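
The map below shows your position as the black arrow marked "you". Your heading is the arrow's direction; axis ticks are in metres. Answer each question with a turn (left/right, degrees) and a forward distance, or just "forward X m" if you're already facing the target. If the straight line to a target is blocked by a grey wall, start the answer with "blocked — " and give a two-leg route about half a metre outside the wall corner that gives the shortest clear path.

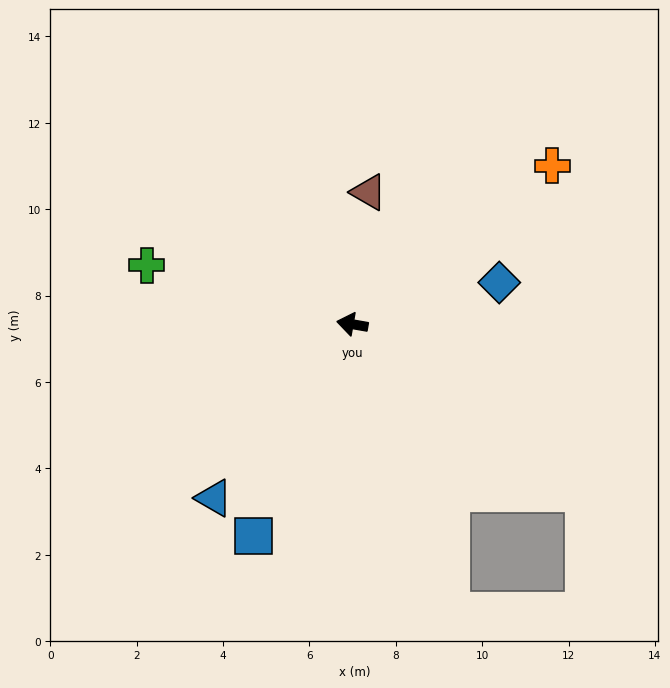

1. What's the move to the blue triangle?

turn left 61°, forward 5.1 m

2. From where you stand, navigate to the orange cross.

turn right 132°, forward 5.9 m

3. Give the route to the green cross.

turn right 6°, forward 5.0 m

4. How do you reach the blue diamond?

turn right 154°, forward 3.5 m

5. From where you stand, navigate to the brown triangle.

turn right 87°, forward 3.1 m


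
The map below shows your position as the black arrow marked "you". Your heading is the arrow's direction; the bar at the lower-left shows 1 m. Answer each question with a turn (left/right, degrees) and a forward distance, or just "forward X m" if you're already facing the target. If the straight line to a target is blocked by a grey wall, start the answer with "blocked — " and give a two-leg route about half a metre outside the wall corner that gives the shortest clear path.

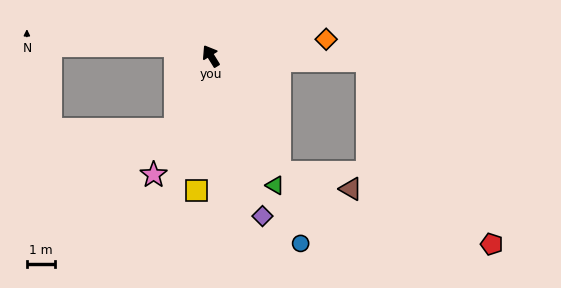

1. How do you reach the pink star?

turn left 123°, forward 4.6 m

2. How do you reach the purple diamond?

turn left 166°, forward 5.9 m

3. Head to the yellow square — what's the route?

turn left 142°, forward 4.7 m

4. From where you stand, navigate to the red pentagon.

blocked — turn right 123°, forward 5.5 m, then turn right 55°, forward 7.8 m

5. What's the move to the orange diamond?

turn right 113°, forward 4.1 m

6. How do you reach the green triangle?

turn left 175°, forward 5.1 m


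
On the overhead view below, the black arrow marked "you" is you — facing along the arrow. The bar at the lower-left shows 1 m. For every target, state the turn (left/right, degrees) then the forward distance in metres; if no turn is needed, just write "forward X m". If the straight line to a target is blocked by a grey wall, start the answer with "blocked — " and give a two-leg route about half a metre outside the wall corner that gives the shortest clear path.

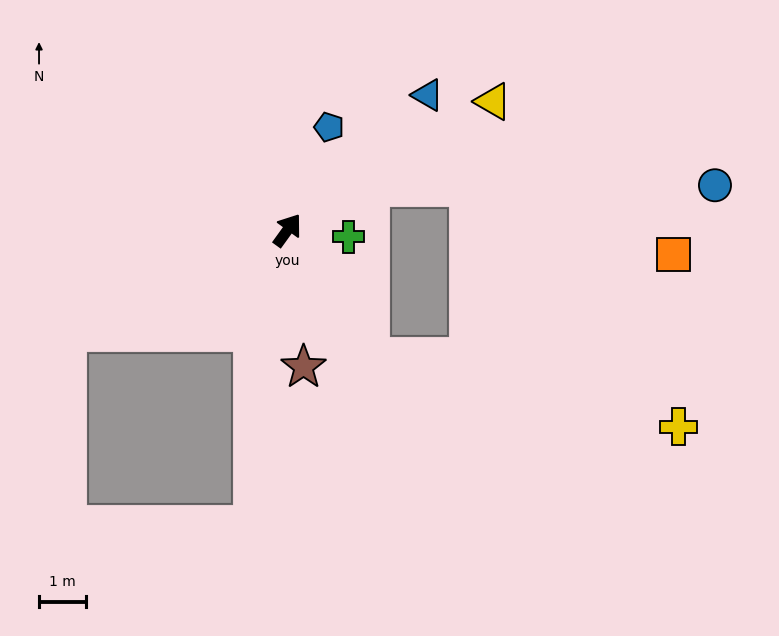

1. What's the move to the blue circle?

blocked — turn right 27°, forward 2.0 m, then turn right 27°, forward 7.4 m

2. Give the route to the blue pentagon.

turn left 14°, forward 2.4 m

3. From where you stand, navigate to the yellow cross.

blocked — turn right 111°, forward 3.3 m, then turn left 44°, forward 6.8 m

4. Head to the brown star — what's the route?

turn right 137°, forward 3.0 m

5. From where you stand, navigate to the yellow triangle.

turn right 22°, forward 5.2 m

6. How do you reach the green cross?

turn right 60°, forward 1.3 m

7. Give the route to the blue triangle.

turn right 10°, forward 4.2 m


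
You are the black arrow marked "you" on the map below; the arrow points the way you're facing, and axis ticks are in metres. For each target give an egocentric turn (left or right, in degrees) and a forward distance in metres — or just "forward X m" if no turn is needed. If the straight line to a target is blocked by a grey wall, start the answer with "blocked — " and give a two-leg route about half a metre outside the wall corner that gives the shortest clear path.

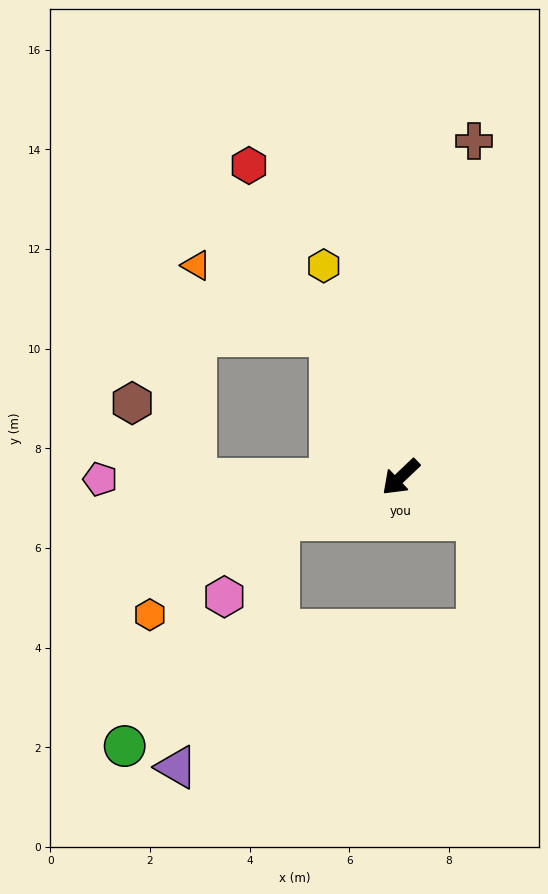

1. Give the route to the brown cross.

turn right 146°, forward 6.9 m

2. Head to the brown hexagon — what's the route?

blocked — turn right 43°, forward 4.1 m, then turn right 51°, forward 2.0 m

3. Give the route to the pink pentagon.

turn right 43°, forward 6.0 m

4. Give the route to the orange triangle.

blocked — turn right 107°, forward 3.2 m, then turn left 36°, forward 3.0 m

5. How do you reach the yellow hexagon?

turn right 114°, forward 4.5 m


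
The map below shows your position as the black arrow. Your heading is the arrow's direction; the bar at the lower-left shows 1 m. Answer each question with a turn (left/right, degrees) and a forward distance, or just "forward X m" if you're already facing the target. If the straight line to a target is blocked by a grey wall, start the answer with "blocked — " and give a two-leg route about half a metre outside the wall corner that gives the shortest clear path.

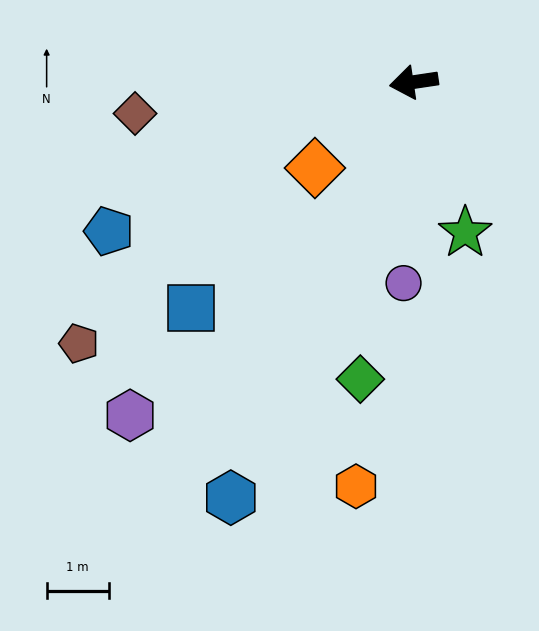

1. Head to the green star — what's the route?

turn left 100°, forward 2.6 m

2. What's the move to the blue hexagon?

turn left 58°, forward 7.3 m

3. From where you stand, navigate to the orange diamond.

turn left 33°, forward 2.1 m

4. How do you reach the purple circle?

turn left 79°, forward 3.2 m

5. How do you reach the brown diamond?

turn right 2°, forward 4.5 m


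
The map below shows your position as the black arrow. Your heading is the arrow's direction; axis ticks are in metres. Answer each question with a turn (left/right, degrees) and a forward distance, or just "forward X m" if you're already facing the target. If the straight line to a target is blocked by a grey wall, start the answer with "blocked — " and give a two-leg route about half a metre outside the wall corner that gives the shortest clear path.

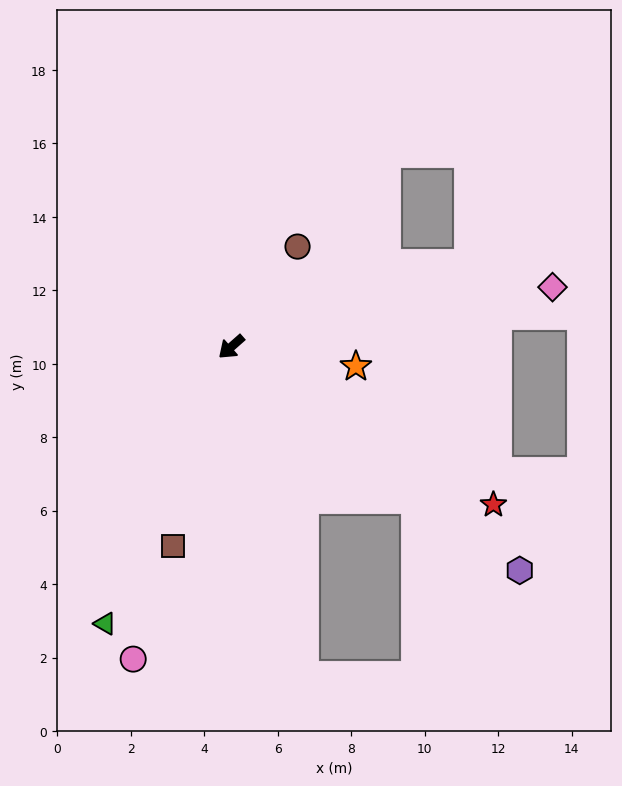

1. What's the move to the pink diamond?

turn left 149°, forward 8.9 m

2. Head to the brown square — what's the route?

turn left 32°, forward 5.6 m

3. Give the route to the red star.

turn left 108°, forward 8.3 m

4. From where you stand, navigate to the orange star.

turn left 130°, forward 3.4 m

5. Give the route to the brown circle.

turn right 165°, forward 3.3 m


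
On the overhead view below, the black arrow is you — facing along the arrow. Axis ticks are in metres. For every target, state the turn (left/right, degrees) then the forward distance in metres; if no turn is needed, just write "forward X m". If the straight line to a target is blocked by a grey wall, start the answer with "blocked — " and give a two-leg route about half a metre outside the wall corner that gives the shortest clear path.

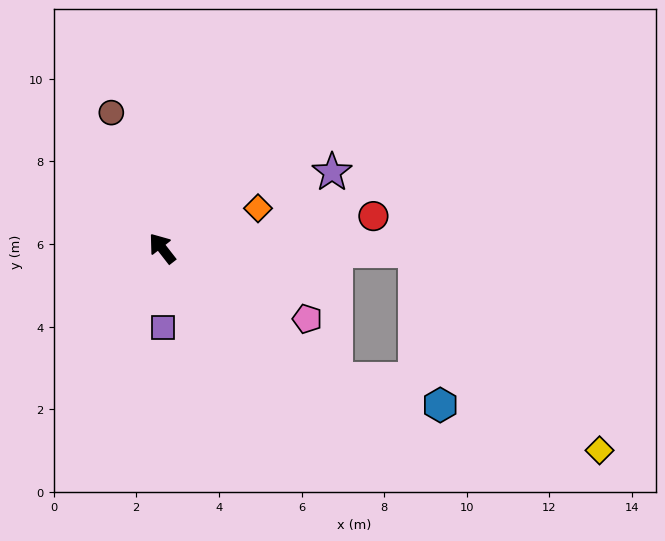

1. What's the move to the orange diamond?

turn right 105°, forward 2.5 m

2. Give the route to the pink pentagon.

turn right 154°, forward 3.9 m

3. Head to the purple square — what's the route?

turn left 143°, forward 1.9 m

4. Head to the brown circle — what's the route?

turn right 17°, forward 3.5 m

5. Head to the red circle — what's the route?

turn right 119°, forward 5.2 m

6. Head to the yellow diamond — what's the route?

blocked — turn right 128°, forward 6.1 m, then turn right 47°, forward 6.6 m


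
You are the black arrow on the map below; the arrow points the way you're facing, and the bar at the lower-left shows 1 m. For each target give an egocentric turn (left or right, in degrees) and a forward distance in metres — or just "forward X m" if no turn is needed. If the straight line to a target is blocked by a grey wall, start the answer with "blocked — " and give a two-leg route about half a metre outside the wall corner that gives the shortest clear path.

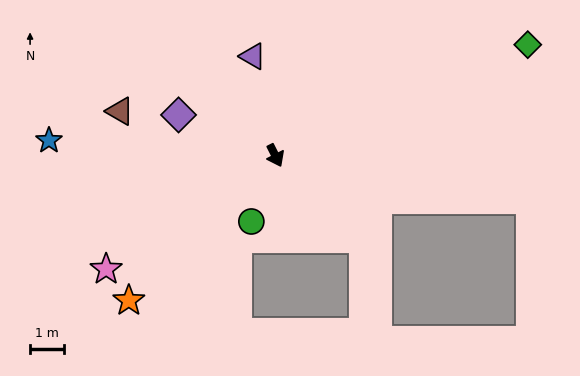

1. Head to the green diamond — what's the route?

turn left 87°, forward 8.2 m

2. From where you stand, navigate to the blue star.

turn right 121°, forward 6.8 m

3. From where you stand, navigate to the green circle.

turn right 47°, forward 2.1 m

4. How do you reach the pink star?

turn right 83°, forward 6.1 m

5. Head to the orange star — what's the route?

turn right 72°, forward 6.1 m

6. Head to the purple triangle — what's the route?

turn left 166°, forward 3.0 m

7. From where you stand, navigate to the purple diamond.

turn right 140°, forward 3.1 m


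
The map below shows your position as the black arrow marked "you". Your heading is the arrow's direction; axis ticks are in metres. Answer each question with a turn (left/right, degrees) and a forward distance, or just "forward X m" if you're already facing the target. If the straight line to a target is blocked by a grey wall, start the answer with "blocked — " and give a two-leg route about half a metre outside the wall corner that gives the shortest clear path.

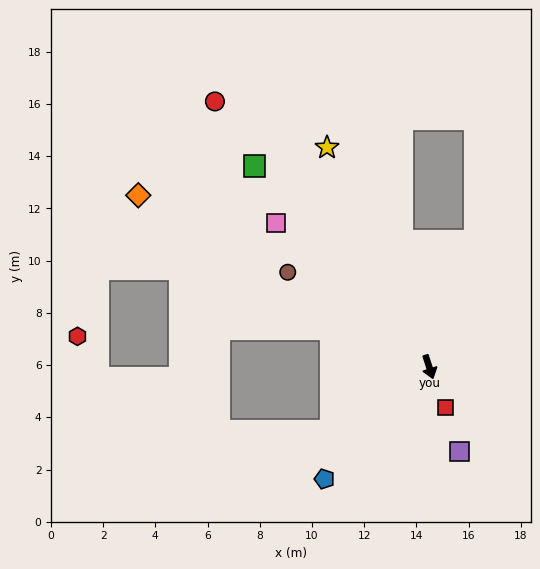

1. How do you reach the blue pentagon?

turn right 61°, forward 5.9 m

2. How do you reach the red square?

turn left 4°, forward 1.7 m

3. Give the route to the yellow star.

turn right 173°, forward 9.3 m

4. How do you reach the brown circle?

turn right 142°, forward 6.5 m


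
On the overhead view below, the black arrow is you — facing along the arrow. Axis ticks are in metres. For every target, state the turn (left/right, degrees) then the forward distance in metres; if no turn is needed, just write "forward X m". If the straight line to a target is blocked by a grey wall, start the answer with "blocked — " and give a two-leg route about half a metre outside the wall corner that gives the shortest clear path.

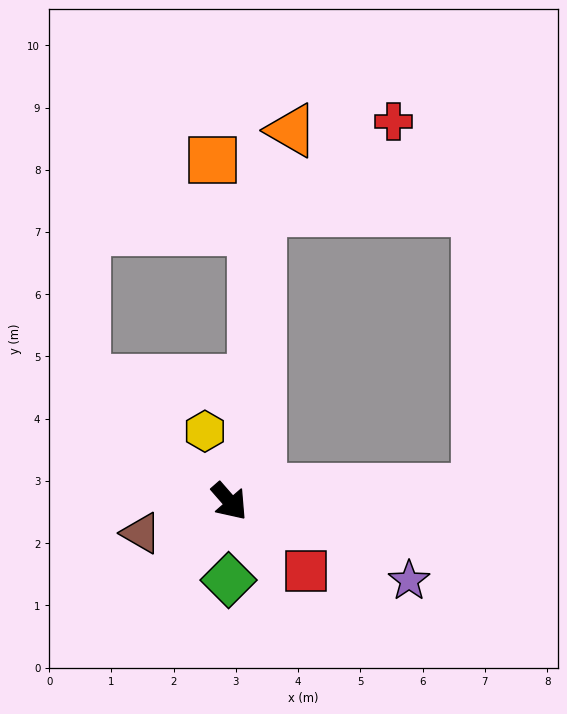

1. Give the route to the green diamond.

turn right 42°, forward 1.3 m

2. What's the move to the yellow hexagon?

turn left 158°, forward 1.2 m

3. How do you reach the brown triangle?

turn right 111°, forward 1.5 m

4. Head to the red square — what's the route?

turn left 7°, forward 1.7 m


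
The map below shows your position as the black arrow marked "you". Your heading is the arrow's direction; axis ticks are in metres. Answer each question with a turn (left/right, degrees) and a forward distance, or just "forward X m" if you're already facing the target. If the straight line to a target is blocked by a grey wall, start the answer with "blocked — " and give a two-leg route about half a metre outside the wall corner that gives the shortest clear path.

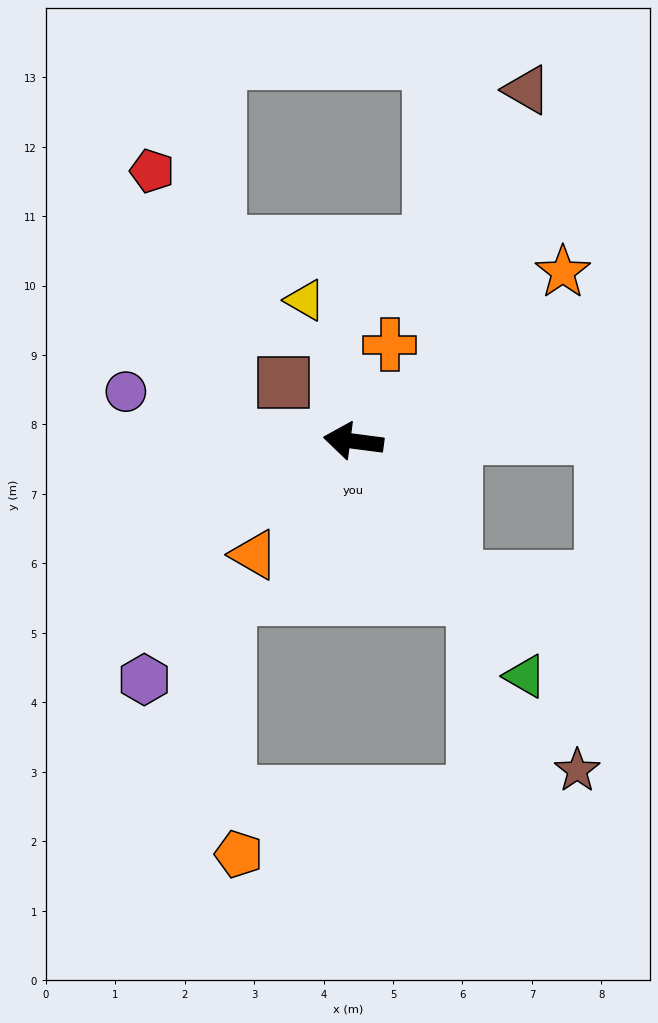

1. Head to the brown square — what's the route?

turn right 32°, forward 1.3 m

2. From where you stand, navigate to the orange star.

turn right 134°, forward 3.9 m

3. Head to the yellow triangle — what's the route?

turn right 64°, forward 2.1 m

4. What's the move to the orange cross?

turn right 103°, forward 1.5 m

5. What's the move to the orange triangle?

turn left 56°, forward 2.2 m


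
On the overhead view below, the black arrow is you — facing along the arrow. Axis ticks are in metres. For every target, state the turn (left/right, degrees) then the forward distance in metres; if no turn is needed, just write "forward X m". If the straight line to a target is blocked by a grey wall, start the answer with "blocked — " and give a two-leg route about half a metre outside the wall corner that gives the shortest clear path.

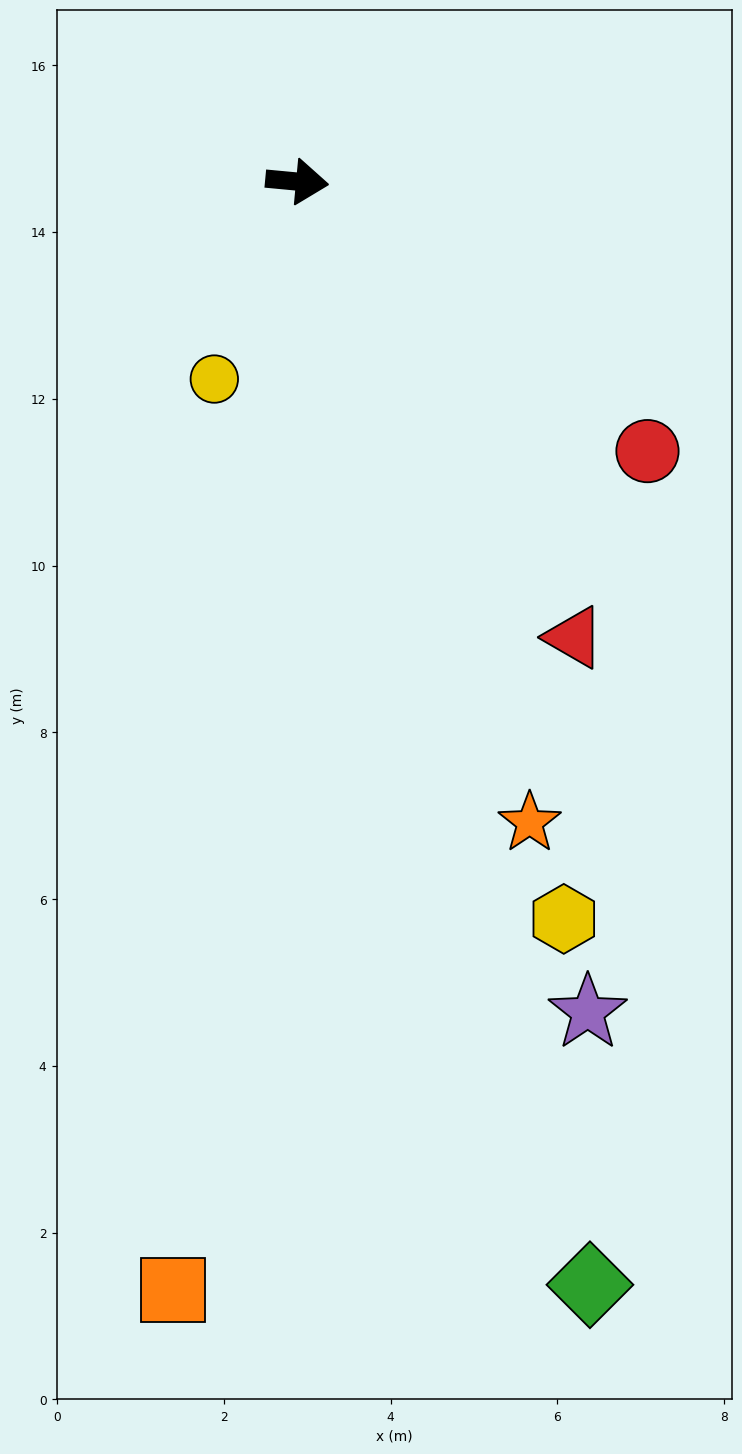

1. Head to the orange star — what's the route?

turn right 65°, forward 8.2 m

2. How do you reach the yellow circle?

turn right 107°, forward 2.6 m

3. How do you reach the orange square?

turn right 91°, forward 13.4 m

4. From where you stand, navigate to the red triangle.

turn right 53°, forward 6.4 m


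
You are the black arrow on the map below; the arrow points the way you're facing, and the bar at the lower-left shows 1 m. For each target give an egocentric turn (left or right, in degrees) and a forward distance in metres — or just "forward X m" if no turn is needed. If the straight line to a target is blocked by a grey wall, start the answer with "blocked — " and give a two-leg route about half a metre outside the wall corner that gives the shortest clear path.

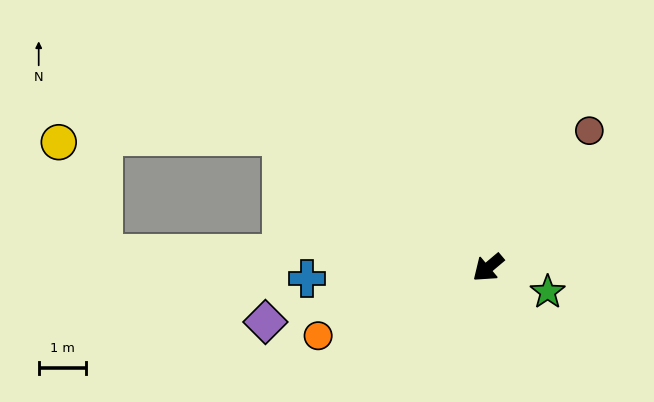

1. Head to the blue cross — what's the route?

turn right 37°, forward 3.8 m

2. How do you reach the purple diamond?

turn right 26°, forward 4.8 m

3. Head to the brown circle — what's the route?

turn right 167°, forward 3.6 m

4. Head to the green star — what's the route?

turn left 118°, forward 1.4 m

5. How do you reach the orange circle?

turn right 18°, forward 3.9 m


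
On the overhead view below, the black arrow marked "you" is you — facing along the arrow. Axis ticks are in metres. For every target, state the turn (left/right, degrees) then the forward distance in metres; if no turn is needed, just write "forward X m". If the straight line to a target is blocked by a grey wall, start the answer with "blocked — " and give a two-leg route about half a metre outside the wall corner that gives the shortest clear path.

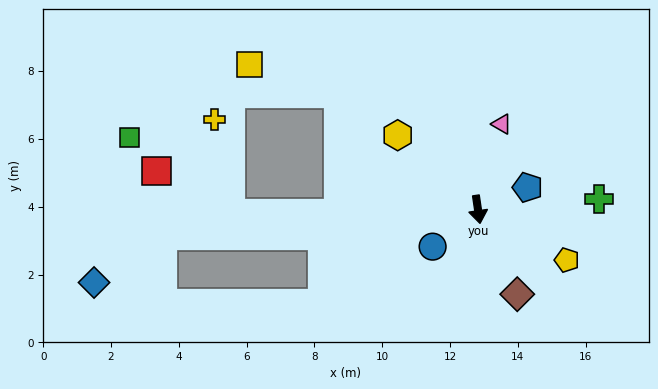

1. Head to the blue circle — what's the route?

turn right 59°, forward 1.7 m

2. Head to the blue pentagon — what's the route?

turn left 106°, forward 1.6 m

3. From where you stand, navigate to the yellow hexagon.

turn right 141°, forward 3.2 m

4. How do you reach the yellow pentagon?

turn left 52°, forward 3.0 m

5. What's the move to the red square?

blocked — turn right 98°, forward 7.3 m, then turn right 30°, forward 2.5 m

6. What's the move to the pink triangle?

turn left 156°, forward 2.6 m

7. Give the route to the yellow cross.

blocked — turn right 98°, forward 7.3 m, then turn right 81°, forward 2.8 m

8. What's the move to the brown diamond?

turn left 16°, forward 2.8 m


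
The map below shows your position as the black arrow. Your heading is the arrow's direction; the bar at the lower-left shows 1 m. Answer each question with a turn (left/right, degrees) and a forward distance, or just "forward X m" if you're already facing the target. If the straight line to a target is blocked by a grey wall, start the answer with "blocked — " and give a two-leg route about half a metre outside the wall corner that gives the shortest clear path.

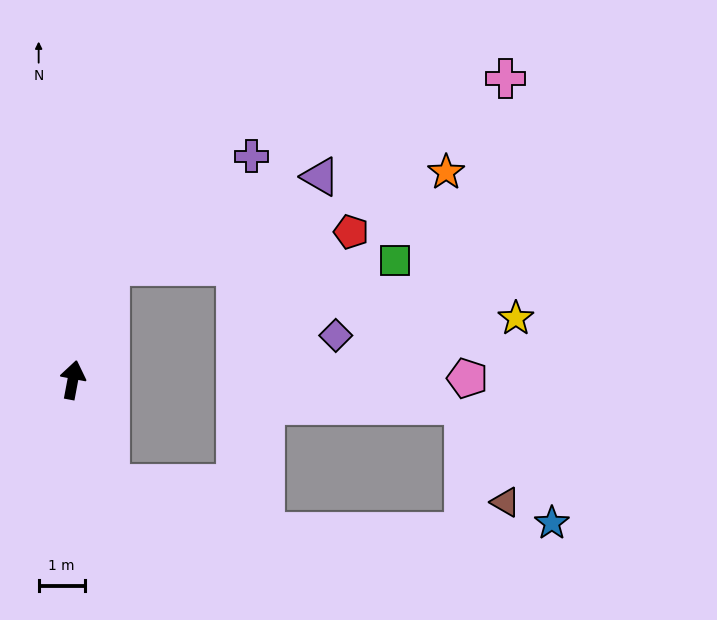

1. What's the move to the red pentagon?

blocked — turn right 8°, forward 2.6 m, then turn right 63°, forward 5.3 m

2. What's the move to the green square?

blocked — turn right 8°, forward 2.6 m, then turn right 70°, forward 6.2 m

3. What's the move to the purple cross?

blocked — turn right 8°, forward 2.6 m, then turn right 33°, forward 3.9 m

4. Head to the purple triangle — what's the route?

blocked — turn right 8°, forward 2.6 m, then turn right 48°, forward 5.0 m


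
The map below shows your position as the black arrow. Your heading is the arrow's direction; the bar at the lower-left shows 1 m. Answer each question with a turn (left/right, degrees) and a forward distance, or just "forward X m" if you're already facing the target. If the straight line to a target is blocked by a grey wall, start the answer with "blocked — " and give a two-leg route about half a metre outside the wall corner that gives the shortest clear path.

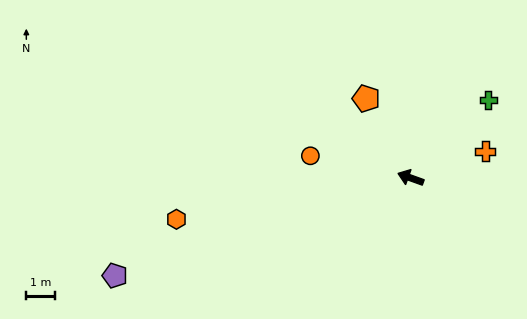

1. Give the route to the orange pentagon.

turn right 41°, forward 3.1 m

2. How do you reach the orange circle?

turn left 7°, forward 3.5 m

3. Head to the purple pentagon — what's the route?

turn left 38°, forward 10.7 m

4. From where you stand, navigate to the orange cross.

turn right 141°, forward 2.7 m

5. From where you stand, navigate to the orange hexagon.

turn left 30°, forward 8.2 m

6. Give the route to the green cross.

turn right 115°, forward 3.8 m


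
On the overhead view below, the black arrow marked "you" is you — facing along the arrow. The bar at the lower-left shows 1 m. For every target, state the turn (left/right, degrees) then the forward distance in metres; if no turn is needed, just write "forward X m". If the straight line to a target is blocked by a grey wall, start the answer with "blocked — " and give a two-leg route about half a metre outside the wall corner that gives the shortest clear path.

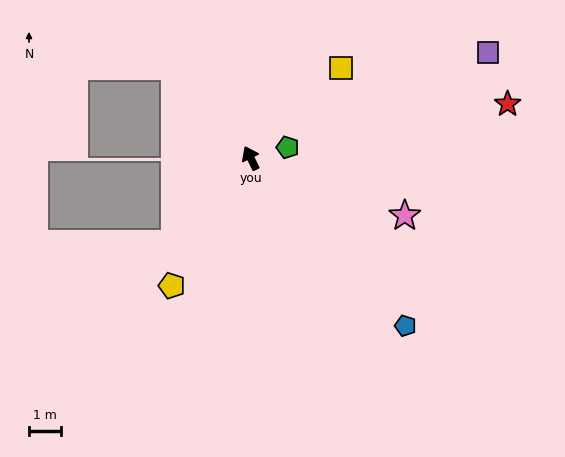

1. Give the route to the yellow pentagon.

turn left 122°, forward 4.7 m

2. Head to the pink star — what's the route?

turn right 137°, forward 5.2 m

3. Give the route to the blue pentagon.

turn right 163°, forward 7.2 m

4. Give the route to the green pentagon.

turn right 100°, forward 1.2 m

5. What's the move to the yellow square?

turn right 71°, forward 4.0 m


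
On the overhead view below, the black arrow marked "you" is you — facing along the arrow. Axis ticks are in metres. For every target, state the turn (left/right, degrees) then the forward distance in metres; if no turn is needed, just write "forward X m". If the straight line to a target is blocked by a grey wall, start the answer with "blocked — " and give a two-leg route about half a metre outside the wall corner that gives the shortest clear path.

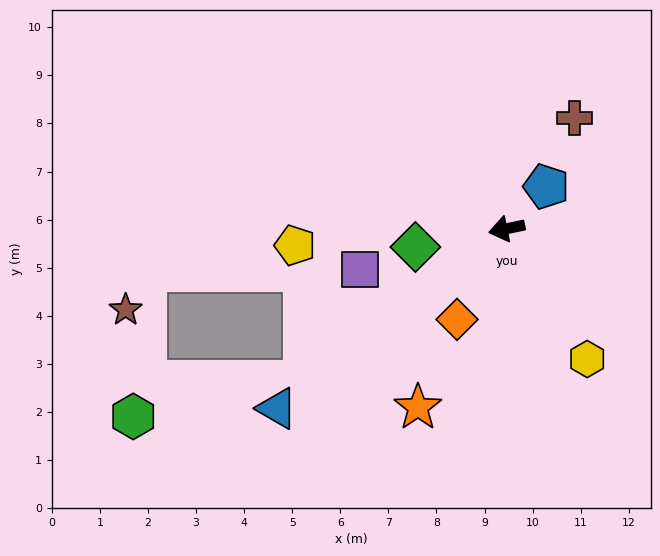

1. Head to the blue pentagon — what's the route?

turn right 145°, forward 1.2 m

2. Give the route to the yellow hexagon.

turn left 110°, forward 3.2 m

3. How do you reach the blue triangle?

turn left 26°, forward 6.1 m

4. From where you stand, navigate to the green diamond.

forward 1.9 m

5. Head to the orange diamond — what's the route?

turn left 49°, forward 2.1 m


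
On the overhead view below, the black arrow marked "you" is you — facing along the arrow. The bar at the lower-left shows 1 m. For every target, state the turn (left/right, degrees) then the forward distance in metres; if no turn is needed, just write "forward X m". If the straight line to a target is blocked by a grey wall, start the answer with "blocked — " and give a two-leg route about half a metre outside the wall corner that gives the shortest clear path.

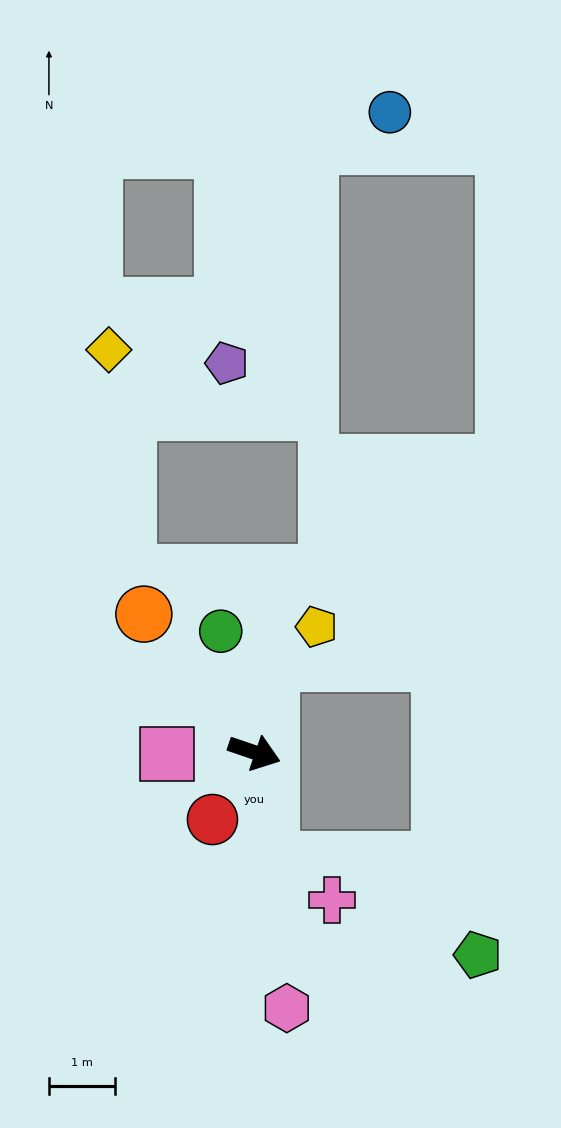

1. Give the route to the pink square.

turn right 160°, forward 1.3 m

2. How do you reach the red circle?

turn right 103°, forward 1.2 m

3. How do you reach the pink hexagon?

turn right 64°, forward 3.9 m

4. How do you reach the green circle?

turn left 124°, forward 1.9 m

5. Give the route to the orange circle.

turn left 147°, forward 2.7 m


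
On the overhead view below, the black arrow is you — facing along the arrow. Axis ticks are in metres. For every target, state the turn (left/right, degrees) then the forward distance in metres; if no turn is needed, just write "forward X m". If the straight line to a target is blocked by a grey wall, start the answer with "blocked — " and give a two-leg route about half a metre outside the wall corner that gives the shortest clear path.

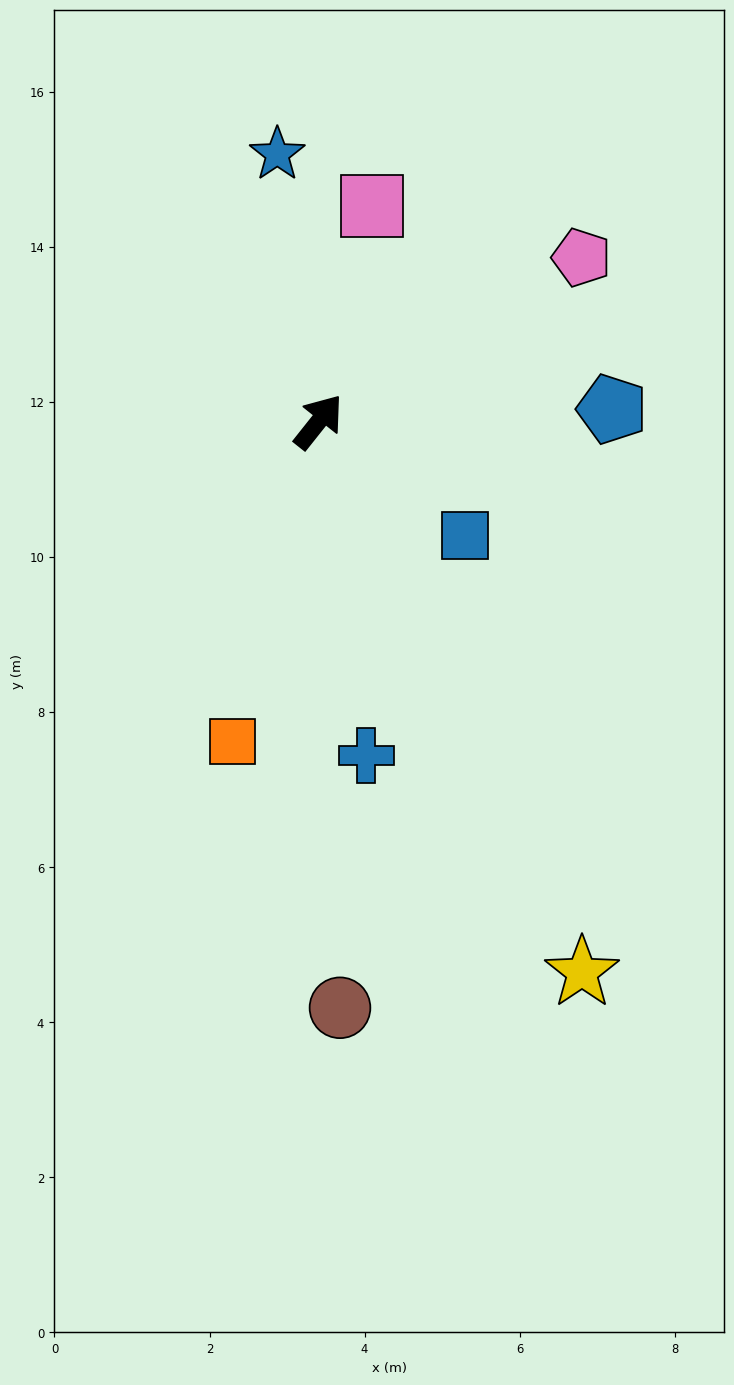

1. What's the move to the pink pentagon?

turn right 20°, forward 4.0 m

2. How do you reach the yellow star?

turn right 116°, forward 7.9 m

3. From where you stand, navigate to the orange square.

turn right 157°, forward 4.3 m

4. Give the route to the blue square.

turn right 89°, forward 2.4 m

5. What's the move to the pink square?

turn left 25°, forward 2.9 m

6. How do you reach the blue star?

turn left 47°, forward 3.5 m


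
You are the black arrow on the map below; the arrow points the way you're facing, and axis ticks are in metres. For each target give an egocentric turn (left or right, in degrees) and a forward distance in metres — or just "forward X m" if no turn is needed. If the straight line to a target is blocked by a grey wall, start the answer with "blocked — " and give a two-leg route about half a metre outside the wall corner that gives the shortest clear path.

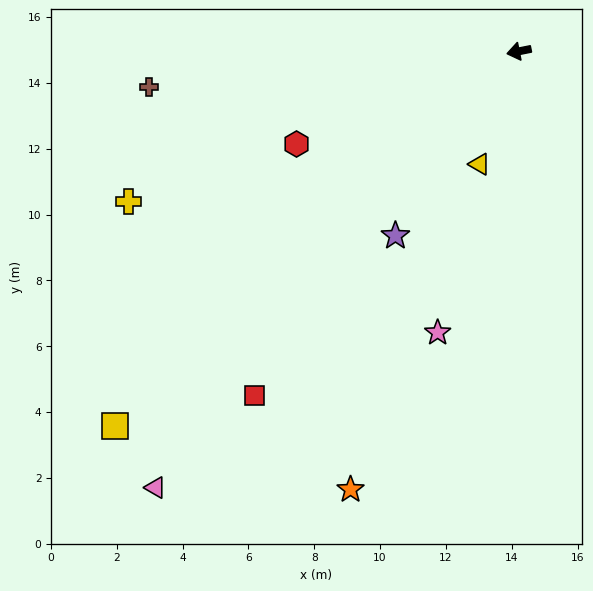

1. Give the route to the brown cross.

turn right 6°, forward 11.3 m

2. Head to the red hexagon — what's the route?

turn left 11°, forward 7.3 m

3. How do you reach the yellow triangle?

turn left 59°, forward 3.6 m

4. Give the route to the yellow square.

turn left 31°, forward 16.7 m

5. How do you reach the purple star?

turn left 45°, forward 6.7 m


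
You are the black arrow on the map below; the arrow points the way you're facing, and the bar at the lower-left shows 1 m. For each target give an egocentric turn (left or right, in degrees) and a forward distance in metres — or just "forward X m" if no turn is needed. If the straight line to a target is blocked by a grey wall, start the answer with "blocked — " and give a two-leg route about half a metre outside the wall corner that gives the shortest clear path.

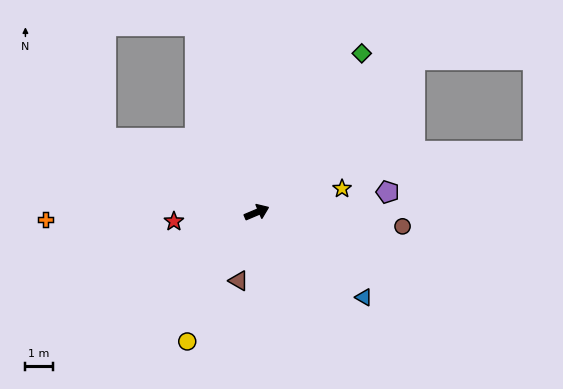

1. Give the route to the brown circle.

turn right 28°, forward 5.3 m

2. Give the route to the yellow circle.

turn right 141°, forward 5.3 m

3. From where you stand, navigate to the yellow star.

turn right 7°, forward 3.2 m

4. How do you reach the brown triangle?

turn right 128°, forward 2.6 m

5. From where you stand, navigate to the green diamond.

turn left 34°, forward 6.9 m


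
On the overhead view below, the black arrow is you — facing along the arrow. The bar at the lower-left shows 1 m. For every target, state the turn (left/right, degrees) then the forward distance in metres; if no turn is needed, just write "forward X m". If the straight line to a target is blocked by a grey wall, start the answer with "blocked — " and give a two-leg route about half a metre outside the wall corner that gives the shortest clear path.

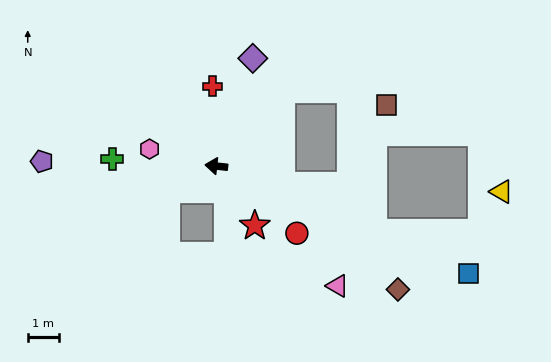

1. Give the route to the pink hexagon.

turn right 8°, forward 2.2 m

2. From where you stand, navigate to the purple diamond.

turn right 102°, forward 3.7 m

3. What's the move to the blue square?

turn left 163°, forward 8.9 m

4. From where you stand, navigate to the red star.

turn left 129°, forward 2.3 m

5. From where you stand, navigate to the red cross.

turn right 81°, forward 2.6 m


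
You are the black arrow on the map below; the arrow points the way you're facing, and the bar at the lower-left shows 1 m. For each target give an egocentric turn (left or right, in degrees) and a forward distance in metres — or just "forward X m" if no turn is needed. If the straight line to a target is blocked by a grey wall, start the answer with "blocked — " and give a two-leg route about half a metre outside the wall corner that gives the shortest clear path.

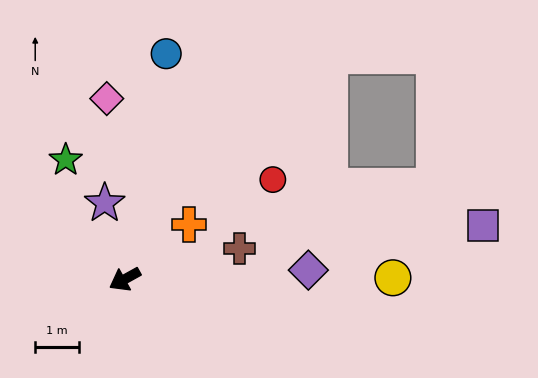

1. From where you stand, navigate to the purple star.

turn right 104°, forward 1.8 m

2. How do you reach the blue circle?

turn right 129°, forward 5.3 m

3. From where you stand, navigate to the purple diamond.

turn left 154°, forward 4.2 m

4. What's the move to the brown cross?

turn left 166°, forward 2.7 m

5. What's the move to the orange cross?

turn right 169°, forward 1.9 m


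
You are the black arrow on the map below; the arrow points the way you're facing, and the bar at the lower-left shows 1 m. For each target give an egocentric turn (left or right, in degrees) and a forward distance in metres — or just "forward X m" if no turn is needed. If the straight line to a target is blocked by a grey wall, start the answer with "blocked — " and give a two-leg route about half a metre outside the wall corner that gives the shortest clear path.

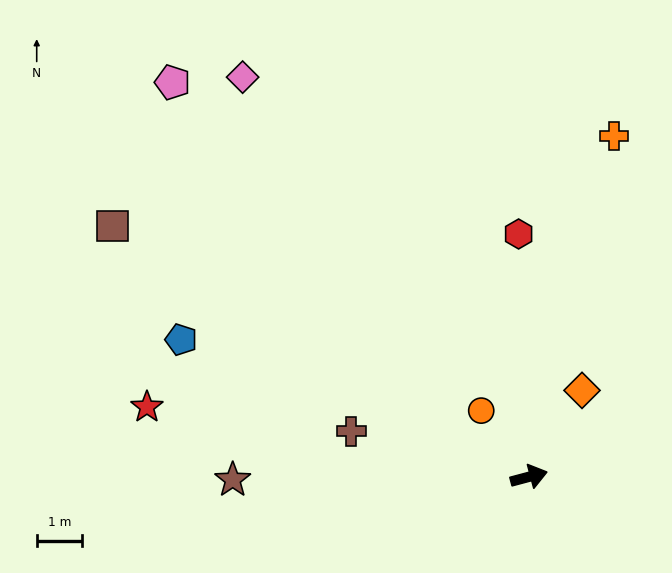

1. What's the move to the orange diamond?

turn left 44°, forward 2.3 m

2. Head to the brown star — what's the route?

turn left 166°, forward 6.6 m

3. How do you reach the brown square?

turn left 134°, forward 10.8 m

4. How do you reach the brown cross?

turn left 151°, forward 4.1 m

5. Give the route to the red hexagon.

turn left 78°, forward 5.4 m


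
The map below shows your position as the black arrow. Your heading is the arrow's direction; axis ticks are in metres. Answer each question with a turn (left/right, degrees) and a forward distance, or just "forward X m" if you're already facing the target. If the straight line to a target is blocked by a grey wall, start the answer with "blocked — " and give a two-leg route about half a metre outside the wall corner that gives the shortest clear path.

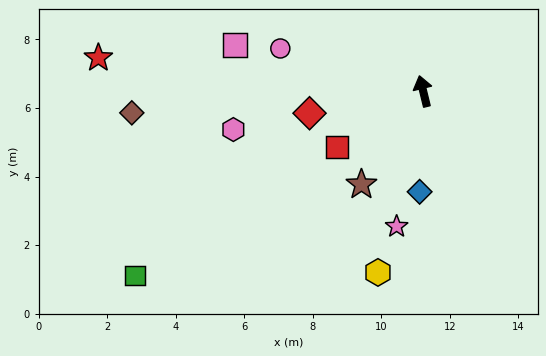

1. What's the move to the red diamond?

turn left 87°, forward 3.4 m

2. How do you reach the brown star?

turn left 133°, forward 3.3 m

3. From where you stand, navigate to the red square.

turn left 109°, forward 3.0 m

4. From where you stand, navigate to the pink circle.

turn left 60°, forward 4.3 m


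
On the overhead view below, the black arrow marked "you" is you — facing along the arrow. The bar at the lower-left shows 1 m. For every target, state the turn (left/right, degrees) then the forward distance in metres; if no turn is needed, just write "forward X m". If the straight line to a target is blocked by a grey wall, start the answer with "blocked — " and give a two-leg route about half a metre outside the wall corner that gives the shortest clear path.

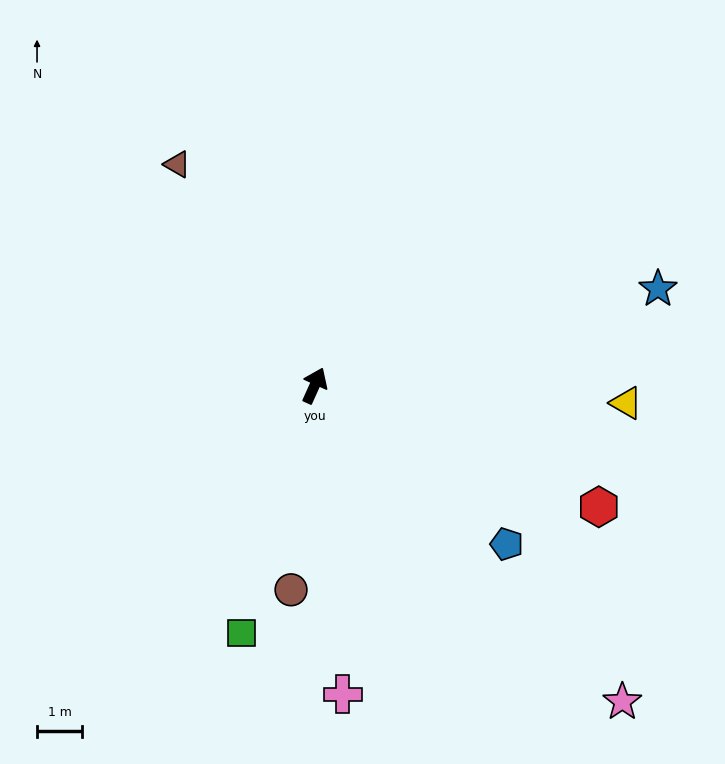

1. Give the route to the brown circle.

turn right 162°, forward 4.5 m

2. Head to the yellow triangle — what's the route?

turn right 69°, forward 6.9 m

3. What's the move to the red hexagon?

turn right 89°, forward 6.8 m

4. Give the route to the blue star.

turn right 50°, forward 7.9 m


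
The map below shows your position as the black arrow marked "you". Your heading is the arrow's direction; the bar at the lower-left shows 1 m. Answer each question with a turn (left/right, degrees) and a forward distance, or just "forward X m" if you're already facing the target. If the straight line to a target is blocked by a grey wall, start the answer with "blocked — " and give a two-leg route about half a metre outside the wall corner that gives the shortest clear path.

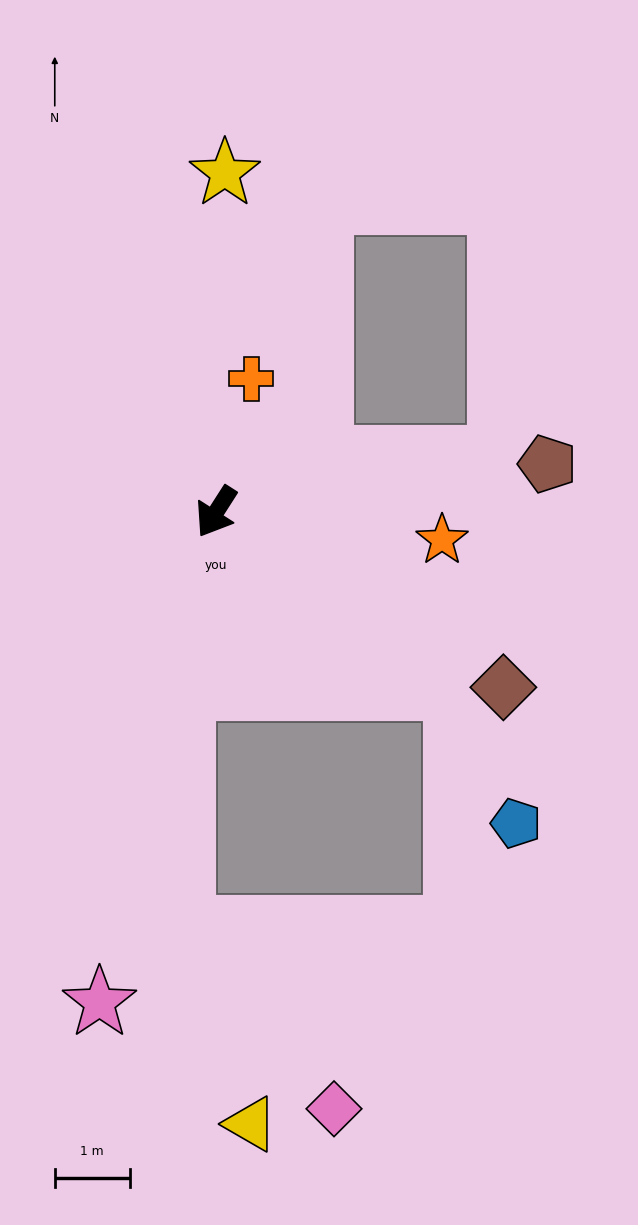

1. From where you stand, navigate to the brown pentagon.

turn left 131°, forward 4.5 m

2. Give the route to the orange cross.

turn right 162°, forward 1.8 m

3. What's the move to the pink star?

turn left 19°, forward 6.7 m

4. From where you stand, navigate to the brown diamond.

turn left 91°, forward 4.5 m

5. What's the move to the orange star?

turn left 116°, forward 3.0 m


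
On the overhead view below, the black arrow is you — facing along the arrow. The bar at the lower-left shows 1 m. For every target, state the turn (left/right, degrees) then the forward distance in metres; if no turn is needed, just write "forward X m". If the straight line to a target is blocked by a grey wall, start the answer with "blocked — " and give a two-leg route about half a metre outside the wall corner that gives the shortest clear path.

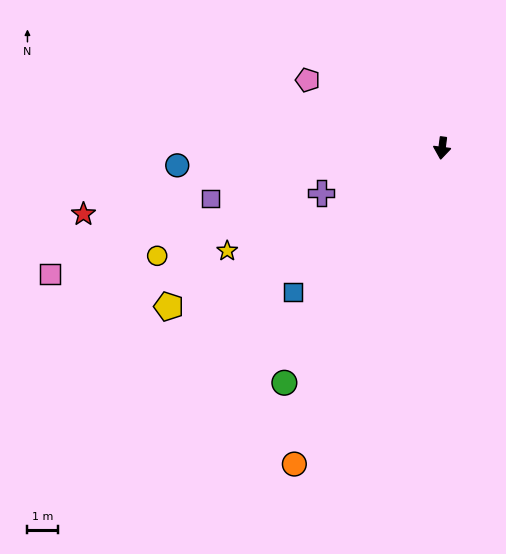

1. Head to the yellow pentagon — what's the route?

turn right 53°, forward 10.2 m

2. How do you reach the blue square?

turn right 39°, forward 6.7 m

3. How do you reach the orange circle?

turn right 18°, forward 11.2 m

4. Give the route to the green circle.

turn right 27°, forward 9.1 m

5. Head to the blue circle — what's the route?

turn right 79°, forward 8.6 m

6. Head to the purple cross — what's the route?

turn right 62°, forward 4.2 m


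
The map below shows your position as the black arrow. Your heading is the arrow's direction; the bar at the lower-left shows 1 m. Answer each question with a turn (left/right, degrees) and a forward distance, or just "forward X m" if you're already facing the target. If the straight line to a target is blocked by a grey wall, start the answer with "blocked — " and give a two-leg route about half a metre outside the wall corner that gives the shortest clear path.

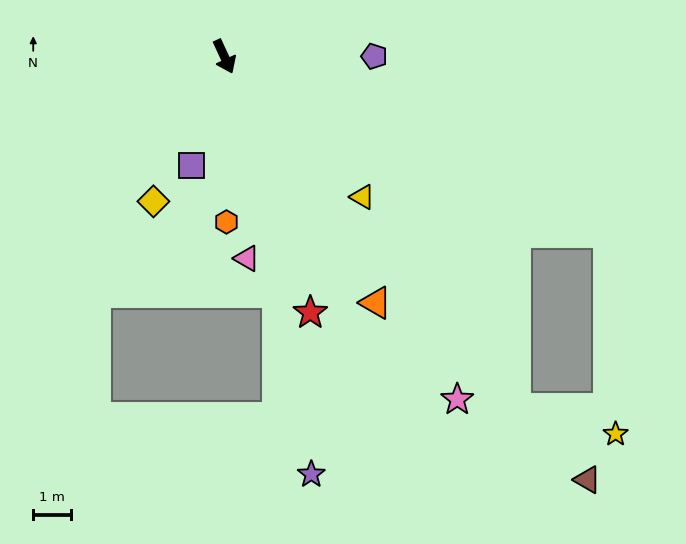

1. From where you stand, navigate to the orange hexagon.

turn right 24°, forward 4.4 m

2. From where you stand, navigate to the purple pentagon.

turn left 65°, forward 4.0 m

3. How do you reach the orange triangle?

turn left 7°, forward 7.7 m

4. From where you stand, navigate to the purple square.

turn right 42°, forward 3.0 m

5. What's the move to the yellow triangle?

turn left 20°, forward 5.2 m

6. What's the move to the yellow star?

blocked — turn left 41°, forward 11.3 m, then turn right 64°, forward 5.4 m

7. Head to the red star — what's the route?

turn right 6°, forward 7.2 m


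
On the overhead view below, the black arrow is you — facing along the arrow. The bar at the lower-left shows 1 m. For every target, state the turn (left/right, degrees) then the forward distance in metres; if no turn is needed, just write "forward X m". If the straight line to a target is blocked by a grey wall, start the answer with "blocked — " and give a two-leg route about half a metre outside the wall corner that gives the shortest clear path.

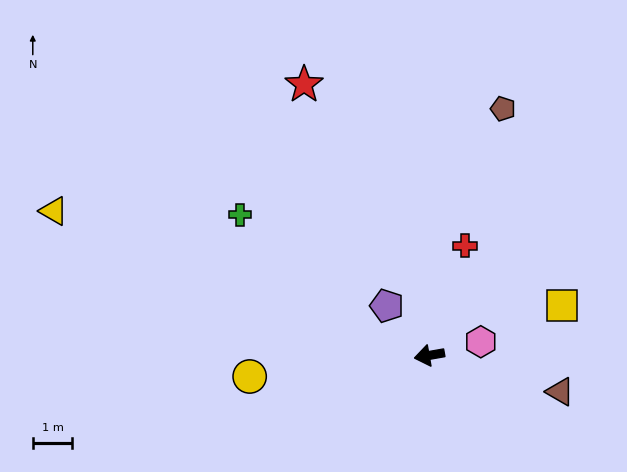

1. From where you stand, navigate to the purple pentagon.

turn right 59°, forward 1.7 m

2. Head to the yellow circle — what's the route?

turn right 3°, forward 4.6 m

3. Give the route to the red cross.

turn right 118°, forward 2.9 m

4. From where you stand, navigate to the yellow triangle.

turn right 31°, forward 10.2 m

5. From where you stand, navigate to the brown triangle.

turn left 154°, forward 3.4 m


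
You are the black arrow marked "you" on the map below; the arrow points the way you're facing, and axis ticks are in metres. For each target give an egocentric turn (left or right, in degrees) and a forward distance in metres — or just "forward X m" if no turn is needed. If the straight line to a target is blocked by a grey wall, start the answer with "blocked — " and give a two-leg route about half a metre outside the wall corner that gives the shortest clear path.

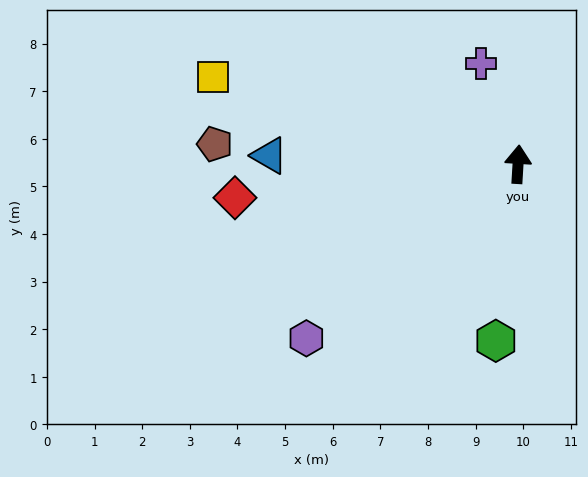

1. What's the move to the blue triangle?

turn left 91°, forward 5.2 m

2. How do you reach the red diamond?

turn left 100°, forward 6.0 m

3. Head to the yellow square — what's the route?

turn left 78°, forward 6.7 m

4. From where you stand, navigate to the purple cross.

turn left 24°, forward 2.2 m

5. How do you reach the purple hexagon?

turn left 133°, forward 5.8 m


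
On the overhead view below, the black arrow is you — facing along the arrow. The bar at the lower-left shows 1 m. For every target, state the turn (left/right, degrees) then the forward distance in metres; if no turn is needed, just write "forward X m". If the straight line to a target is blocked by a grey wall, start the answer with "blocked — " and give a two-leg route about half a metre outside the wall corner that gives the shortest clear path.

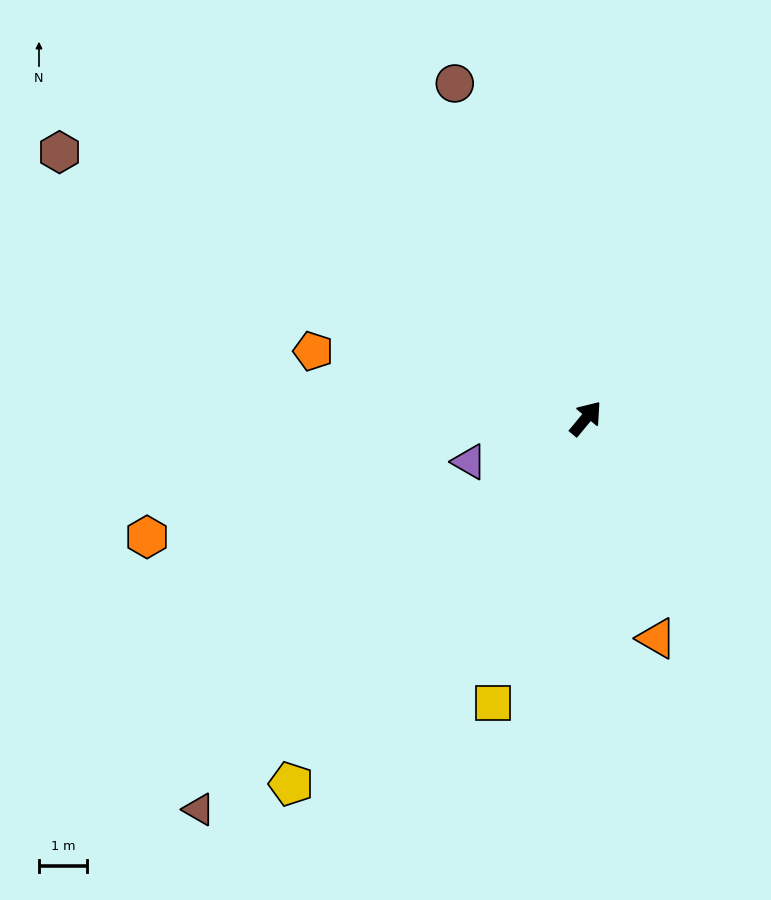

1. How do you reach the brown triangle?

turn left 175°, forward 11.5 m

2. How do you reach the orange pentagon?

turn left 116°, forward 5.9 m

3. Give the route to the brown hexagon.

turn left 103°, forward 12.3 m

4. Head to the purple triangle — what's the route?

turn left 150°, forward 2.6 m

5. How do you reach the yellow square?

turn right 158°, forward 6.2 m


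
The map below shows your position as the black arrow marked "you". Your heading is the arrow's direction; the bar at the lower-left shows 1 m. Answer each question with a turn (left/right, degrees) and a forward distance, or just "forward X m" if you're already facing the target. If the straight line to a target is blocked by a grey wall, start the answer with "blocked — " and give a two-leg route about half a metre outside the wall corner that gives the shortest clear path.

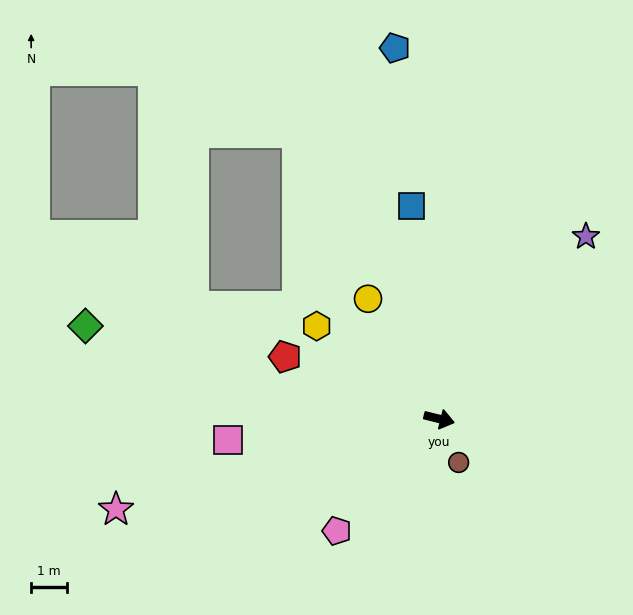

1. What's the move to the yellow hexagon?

turn left 157°, forward 4.3 m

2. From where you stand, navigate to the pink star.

turn right 150°, forward 9.4 m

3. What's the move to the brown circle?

turn right 52°, forward 1.3 m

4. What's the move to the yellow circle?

turn left 135°, forward 3.9 m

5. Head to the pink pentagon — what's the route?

turn right 119°, forward 4.3 m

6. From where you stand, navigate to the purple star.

turn left 65°, forward 6.6 m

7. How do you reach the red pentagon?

turn left 172°, forward 4.7 m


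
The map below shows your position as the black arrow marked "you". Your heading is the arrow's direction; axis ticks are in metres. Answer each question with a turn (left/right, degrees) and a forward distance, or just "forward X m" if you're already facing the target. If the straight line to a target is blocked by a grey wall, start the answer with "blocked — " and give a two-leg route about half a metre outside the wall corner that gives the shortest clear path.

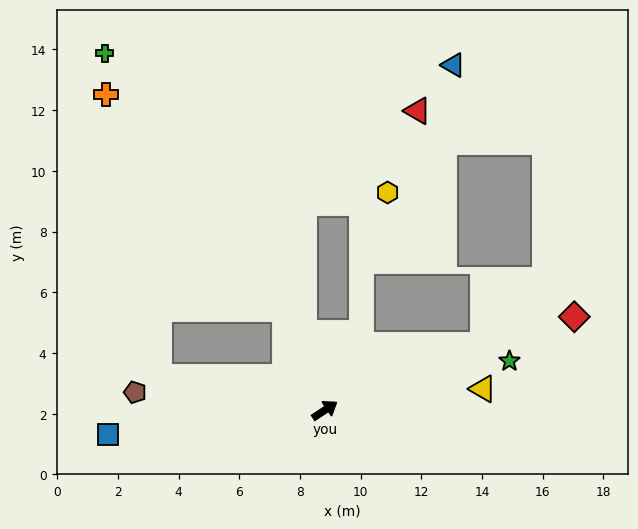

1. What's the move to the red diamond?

turn right 13°, forward 8.8 m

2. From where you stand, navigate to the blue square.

turn left 153°, forward 7.2 m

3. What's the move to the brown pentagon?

turn left 141°, forward 6.3 m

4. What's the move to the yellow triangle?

turn right 26°, forward 5.3 m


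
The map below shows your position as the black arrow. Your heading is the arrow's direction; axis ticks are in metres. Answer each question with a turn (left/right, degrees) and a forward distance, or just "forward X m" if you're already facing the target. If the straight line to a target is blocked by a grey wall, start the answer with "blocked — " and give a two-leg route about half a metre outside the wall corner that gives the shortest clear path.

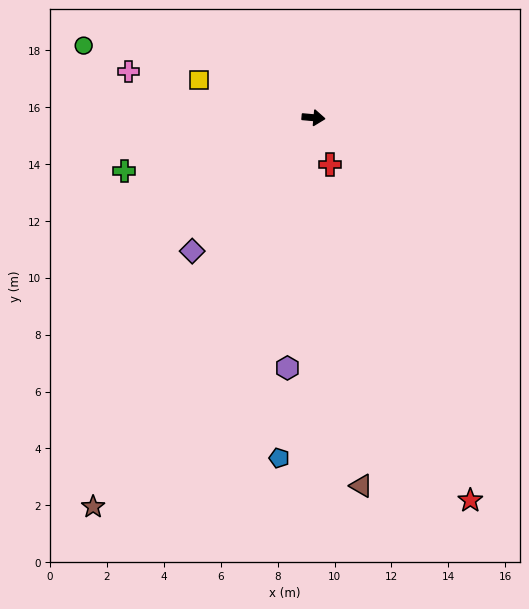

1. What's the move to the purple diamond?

turn right 127°, forward 6.3 m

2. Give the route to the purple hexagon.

turn right 91°, forward 8.8 m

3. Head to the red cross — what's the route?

turn right 66°, forward 1.7 m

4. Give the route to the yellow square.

turn left 167°, forward 4.2 m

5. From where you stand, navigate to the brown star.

turn right 114°, forward 15.7 m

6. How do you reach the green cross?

turn right 159°, forward 6.9 m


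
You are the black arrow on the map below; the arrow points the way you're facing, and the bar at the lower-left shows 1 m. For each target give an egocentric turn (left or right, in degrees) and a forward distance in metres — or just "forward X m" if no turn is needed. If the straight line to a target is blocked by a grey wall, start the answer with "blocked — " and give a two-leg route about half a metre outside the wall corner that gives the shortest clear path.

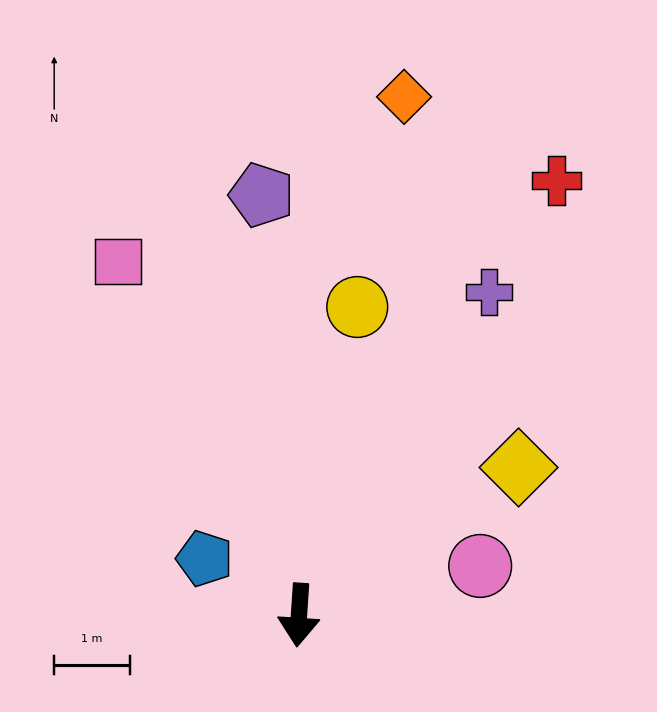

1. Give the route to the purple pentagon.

turn right 171°, forward 5.6 m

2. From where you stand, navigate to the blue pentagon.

turn right 117°, forward 1.5 m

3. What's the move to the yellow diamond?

turn left 128°, forward 3.5 m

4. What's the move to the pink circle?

turn left 109°, forward 2.5 m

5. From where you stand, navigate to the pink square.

turn right 149°, forward 5.3 m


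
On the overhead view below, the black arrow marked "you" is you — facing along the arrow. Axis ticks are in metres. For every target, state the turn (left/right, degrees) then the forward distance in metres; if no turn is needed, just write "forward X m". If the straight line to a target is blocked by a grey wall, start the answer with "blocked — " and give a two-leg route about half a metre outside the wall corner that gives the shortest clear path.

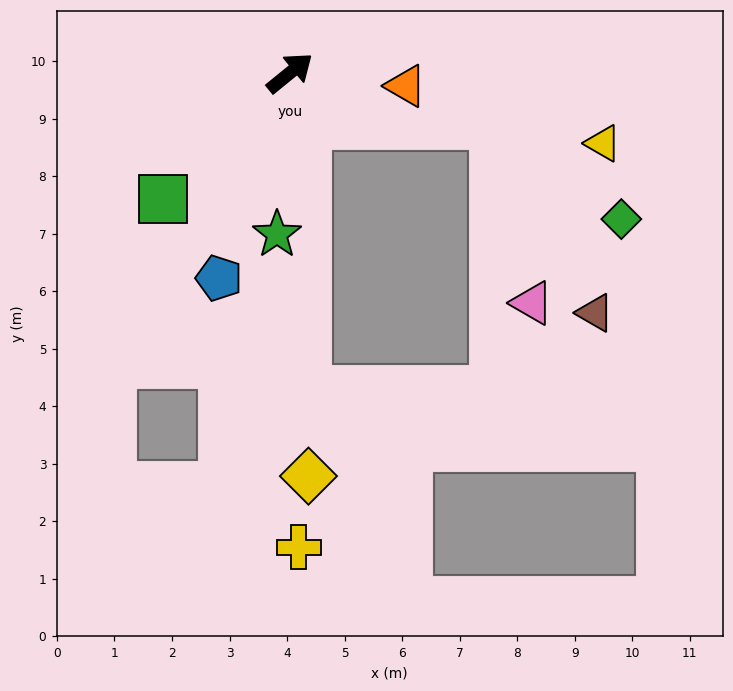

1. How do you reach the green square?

turn right 174°, forward 3.1 m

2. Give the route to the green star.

turn right 134°, forward 2.8 m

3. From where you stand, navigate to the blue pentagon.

turn right 148°, forward 3.8 m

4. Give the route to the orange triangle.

turn right 46°, forward 2.0 m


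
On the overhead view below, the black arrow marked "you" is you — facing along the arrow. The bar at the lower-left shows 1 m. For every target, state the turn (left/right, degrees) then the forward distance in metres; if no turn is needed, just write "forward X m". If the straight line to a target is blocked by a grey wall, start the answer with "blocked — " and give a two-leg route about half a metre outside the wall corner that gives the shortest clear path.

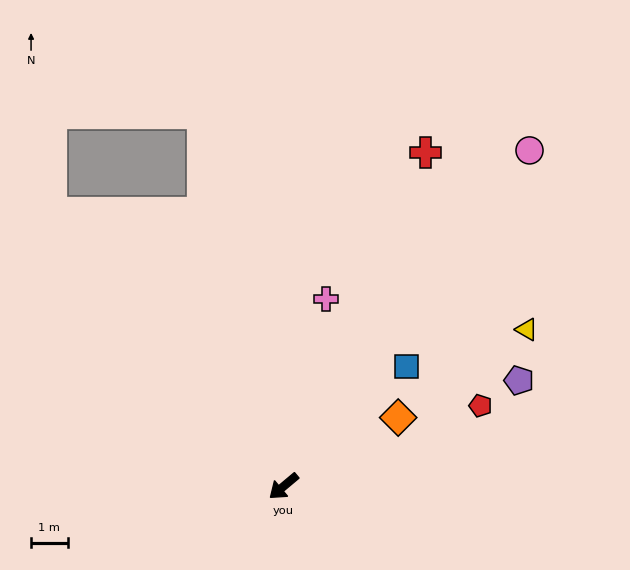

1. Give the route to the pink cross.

turn right 143°, forward 5.2 m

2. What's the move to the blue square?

turn right 176°, forward 4.7 m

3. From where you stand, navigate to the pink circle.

turn right 166°, forward 11.4 m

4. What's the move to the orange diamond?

turn left 171°, forward 3.7 m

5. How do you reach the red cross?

turn right 153°, forward 9.9 m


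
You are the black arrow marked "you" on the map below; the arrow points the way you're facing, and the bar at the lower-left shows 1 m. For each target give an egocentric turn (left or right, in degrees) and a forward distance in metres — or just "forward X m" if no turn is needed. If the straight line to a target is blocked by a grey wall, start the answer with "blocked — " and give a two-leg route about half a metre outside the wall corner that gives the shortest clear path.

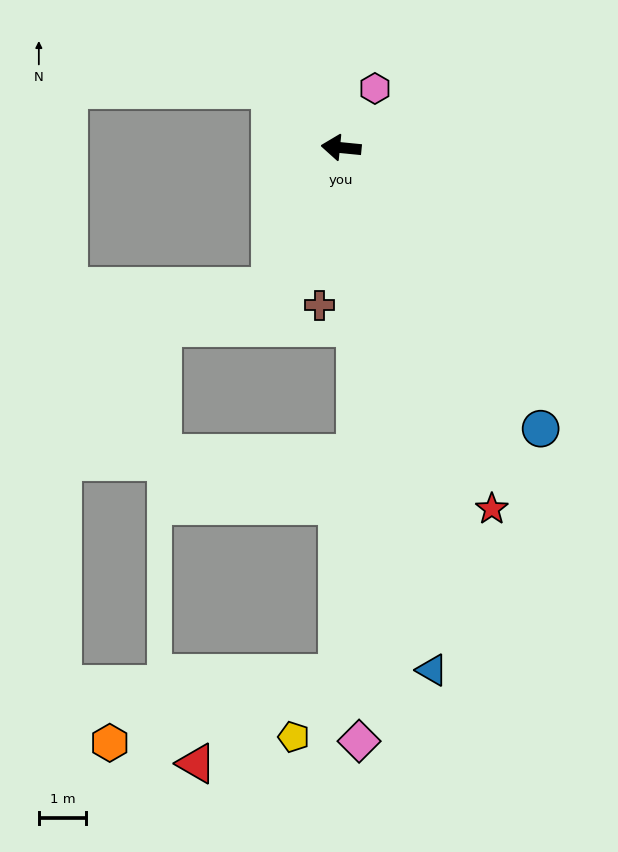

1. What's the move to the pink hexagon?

turn right 114°, forward 1.4 m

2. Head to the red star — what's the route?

turn left 118°, forward 8.3 m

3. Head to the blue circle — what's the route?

turn left 131°, forward 7.3 m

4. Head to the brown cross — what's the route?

turn left 88°, forward 3.4 m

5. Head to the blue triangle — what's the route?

turn left 106°, forward 11.3 m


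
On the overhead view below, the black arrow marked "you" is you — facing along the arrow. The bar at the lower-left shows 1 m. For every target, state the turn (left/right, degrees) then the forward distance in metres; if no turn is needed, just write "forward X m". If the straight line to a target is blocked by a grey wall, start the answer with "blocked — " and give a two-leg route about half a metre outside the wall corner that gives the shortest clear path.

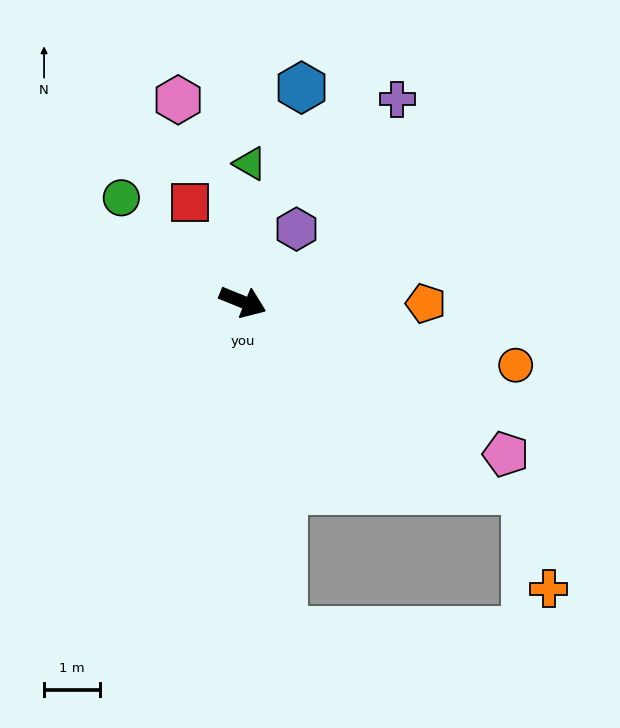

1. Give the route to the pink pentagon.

turn right 8°, forward 5.4 m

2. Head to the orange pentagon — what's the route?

turn left 22°, forward 3.3 m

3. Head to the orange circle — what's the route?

turn left 9°, forward 5.0 m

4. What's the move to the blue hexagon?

turn left 97°, forward 4.0 m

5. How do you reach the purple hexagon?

turn left 76°, forward 1.6 m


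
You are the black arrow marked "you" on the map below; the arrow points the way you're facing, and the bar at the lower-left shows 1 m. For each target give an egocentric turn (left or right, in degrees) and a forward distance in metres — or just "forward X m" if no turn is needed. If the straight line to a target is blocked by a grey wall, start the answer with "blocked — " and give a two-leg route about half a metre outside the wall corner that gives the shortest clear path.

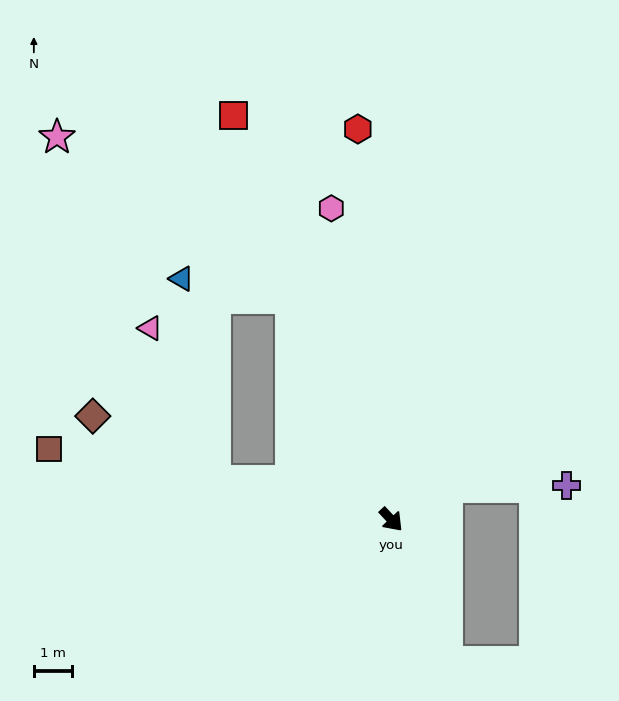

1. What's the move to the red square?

turn left 158°, forward 11.3 m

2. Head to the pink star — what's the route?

blocked — turn left 161°, forward 6.3 m, then turn left 32°, forward 7.4 m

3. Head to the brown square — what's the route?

turn right 145°, forward 9.1 m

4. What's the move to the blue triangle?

blocked — turn left 161°, forward 6.3 m, then turn left 56°, forward 2.9 m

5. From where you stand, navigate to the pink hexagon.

turn left 148°, forward 8.2 m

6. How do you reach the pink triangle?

blocked — turn right 145°, forward 4.7 m, then turn right 55°, forward 4.3 m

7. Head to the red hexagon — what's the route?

turn left 142°, forward 10.2 m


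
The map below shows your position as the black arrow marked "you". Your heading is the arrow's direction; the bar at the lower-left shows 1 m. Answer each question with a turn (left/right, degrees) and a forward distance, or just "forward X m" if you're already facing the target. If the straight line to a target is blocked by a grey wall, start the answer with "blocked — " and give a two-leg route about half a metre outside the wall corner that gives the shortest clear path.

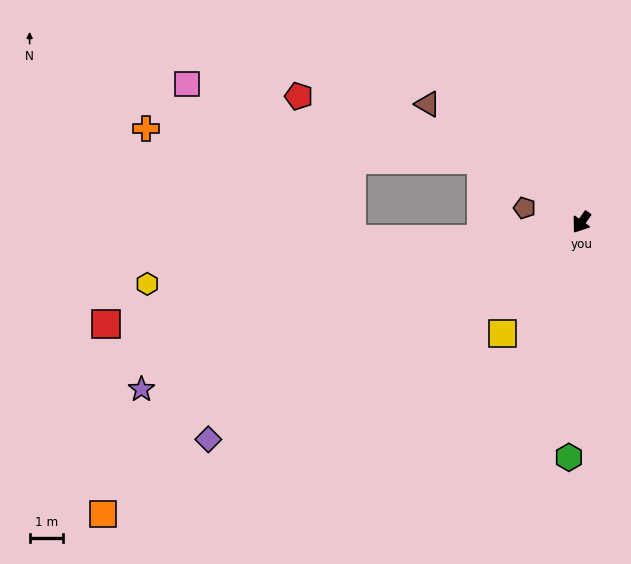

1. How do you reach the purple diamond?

turn right 24°, forward 12.9 m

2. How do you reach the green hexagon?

turn left 32°, forward 7.1 m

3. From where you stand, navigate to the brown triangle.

turn right 92°, forward 5.8 m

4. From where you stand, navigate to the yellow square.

forward 4.1 m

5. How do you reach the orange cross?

blocked — turn right 86°, forward 3.5 m, then turn left 26°, forward 10.1 m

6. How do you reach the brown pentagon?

turn right 69°, forward 1.8 m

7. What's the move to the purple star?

turn right 34°, forward 14.1 m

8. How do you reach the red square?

turn right 42°, forward 14.6 m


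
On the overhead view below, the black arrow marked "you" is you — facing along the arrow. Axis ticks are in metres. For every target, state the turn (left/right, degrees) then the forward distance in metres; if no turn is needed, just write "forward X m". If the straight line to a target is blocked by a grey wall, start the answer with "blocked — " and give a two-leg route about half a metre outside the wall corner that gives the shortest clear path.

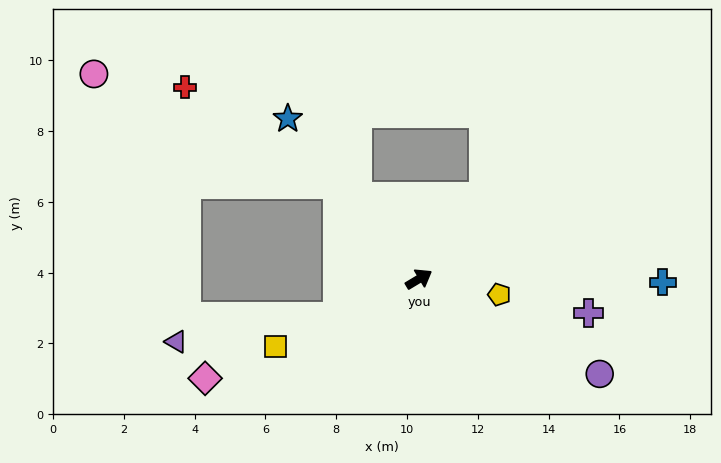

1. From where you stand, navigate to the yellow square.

turn left 174°, forward 4.5 m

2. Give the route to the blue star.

turn left 98°, forward 5.9 m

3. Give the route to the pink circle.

blocked — turn left 100°, forward 3.5 m, then turn left 25°, forward 7.6 m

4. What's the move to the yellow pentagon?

turn right 42°, forward 2.3 m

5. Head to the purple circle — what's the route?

turn right 59°, forward 5.8 m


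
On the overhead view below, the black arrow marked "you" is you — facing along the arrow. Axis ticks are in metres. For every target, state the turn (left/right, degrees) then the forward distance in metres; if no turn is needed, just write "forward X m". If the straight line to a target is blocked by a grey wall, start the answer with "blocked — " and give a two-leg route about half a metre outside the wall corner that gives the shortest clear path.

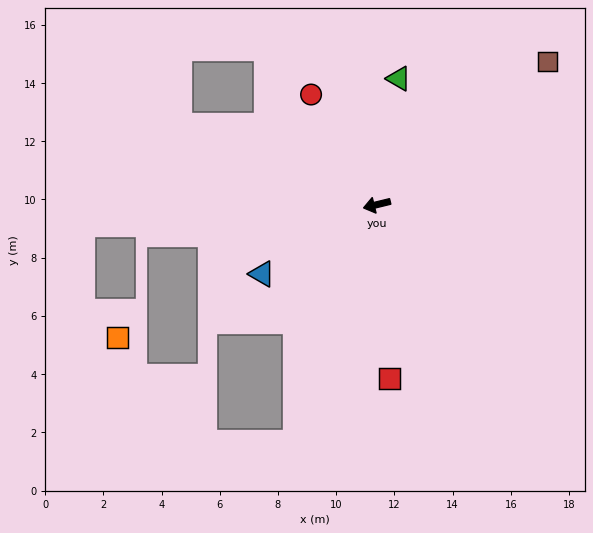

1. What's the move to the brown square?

turn right 154°, forward 7.7 m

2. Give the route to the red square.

turn left 80°, forward 6.0 m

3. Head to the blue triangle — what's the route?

turn left 17°, forward 4.6 m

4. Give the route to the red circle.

turn right 73°, forward 4.4 m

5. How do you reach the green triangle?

turn right 114°, forward 4.4 m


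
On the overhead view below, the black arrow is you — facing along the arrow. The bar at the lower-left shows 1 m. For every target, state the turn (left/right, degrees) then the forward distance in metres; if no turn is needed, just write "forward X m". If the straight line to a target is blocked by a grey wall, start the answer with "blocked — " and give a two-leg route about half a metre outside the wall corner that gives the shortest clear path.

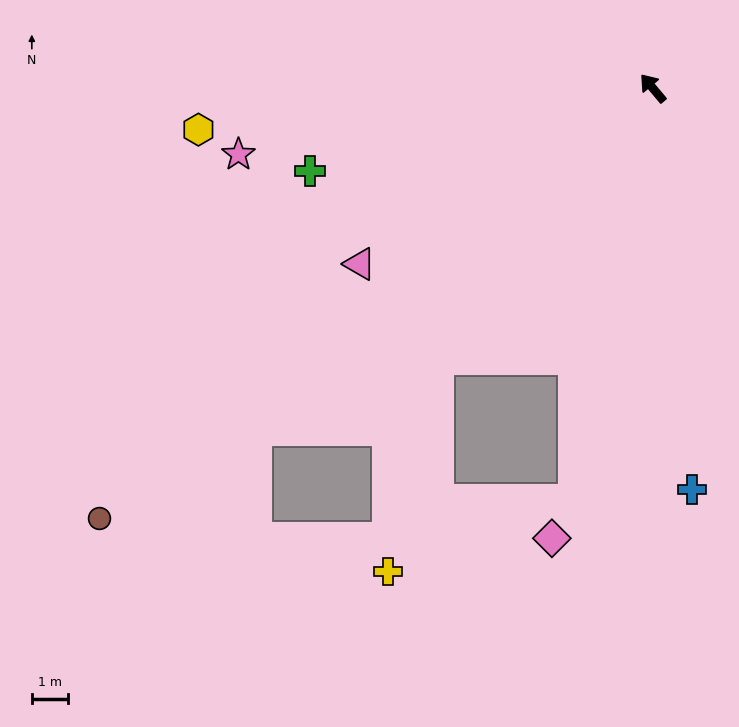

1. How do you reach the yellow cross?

blocked — turn left 102°, forward 9.5 m, then turn left 24°, forward 6.0 m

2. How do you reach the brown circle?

turn left 88°, forward 19.3 m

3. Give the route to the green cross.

turn left 64°, forward 9.7 m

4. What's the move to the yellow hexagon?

turn left 55°, forward 12.6 m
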